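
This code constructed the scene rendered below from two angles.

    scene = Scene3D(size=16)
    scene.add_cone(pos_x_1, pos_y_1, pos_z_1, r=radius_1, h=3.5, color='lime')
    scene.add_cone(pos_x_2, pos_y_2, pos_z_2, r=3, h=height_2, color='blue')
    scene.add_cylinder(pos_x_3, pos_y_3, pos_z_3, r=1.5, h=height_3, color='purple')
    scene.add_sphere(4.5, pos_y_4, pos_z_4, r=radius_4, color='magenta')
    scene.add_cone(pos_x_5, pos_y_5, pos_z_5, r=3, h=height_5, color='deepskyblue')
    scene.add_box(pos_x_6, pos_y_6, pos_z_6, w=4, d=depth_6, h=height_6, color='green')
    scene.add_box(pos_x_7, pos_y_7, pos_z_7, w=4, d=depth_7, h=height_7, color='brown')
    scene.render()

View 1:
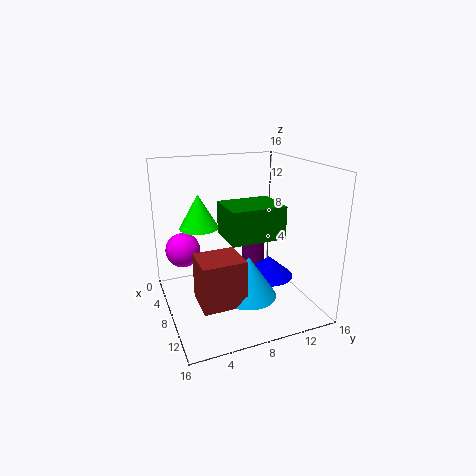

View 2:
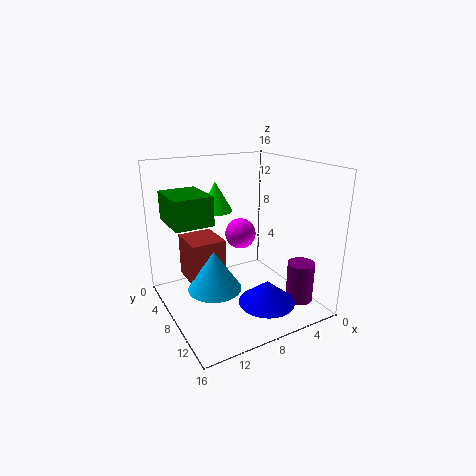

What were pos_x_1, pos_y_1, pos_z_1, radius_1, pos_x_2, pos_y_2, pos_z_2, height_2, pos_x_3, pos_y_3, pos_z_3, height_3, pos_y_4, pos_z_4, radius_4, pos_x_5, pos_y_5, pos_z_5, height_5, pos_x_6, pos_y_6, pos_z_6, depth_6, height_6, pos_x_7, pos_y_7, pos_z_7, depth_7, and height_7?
pos_x_1 = 8.5; pos_y_1 = 3.5; pos_z_1 = 10; radius_1 = 2; pos_x_2 = 7; pos_y_2 = 12.5; pos_z_2 = 2; height_2 = 2.5; pos_x_3 = 2.5; pos_y_3 = 12.5; pos_z_3 = 1; height_3 = 4.5; pos_y_4 = 2.5; pos_z_4 = 6; radius_4 = 2; pos_x_5 = 11; pos_y_5 = 8; pos_z_5 = 2.5; height_5 = 4.5; pos_x_6 = 11.5; pos_y_6 = 4.5; pos_z_6 = 10.5; depth_6 = 5; height_6 = 3; pos_x_7 = 9; pos_y_7 = 2.5; pos_z_7 = 2.5; depth_7 = 4.5; height_7 = 5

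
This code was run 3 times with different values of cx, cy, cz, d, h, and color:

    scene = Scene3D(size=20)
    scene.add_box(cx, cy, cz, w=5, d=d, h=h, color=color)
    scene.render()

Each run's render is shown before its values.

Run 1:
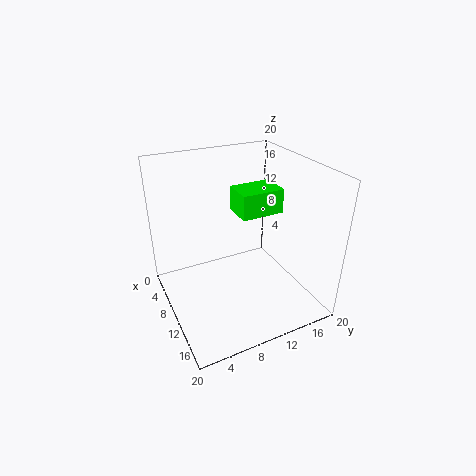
cx = 1, cy = 13, cz = 10, d = 7, h = 4, color = 'lime'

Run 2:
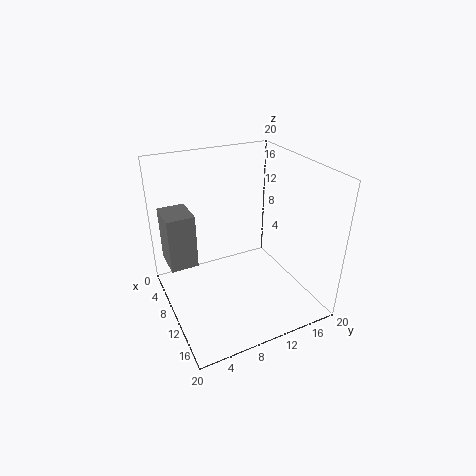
cx = 2, cy = 1, cz = 5, d = 4, h = 8, color = 'gray'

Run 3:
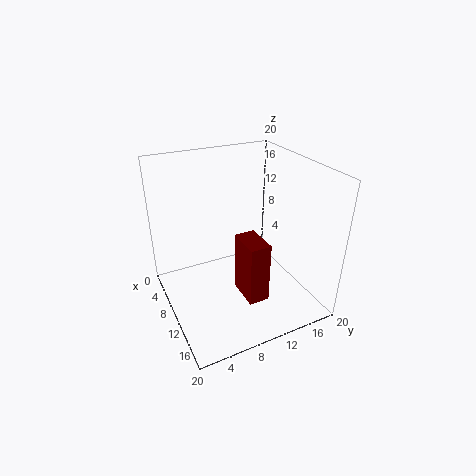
cx = 9, cy = 10, cz = 1, d = 3, h = 9, color = 'maroon'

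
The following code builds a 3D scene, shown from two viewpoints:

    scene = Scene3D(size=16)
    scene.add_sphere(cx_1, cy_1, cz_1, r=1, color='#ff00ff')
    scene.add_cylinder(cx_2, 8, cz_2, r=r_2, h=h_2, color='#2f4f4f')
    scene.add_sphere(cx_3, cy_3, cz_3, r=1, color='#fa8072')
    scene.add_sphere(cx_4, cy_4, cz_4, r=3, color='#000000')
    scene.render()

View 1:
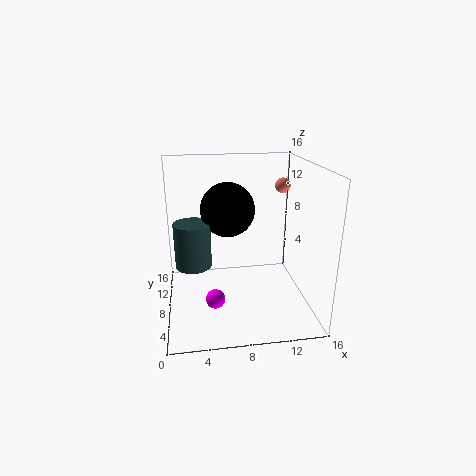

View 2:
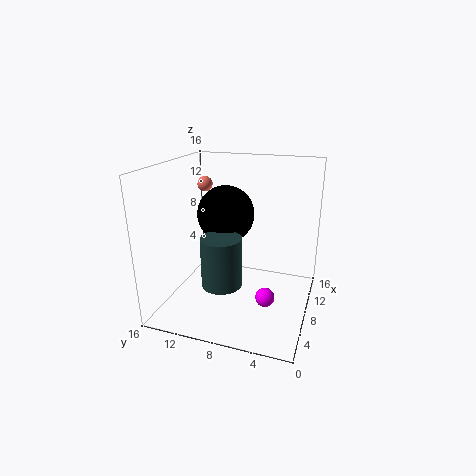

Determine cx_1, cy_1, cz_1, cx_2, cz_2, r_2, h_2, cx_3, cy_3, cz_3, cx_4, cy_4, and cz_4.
cx_1 = 5
cy_1 = 4
cz_1 = 3
cx_2 = 3
cz_2 = 5
r_2 = 2
h_2 = 5
cx_3 = 15
cy_3 = 15
cz_3 = 12
cx_4 = 7
cy_4 = 9
cz_4 = 11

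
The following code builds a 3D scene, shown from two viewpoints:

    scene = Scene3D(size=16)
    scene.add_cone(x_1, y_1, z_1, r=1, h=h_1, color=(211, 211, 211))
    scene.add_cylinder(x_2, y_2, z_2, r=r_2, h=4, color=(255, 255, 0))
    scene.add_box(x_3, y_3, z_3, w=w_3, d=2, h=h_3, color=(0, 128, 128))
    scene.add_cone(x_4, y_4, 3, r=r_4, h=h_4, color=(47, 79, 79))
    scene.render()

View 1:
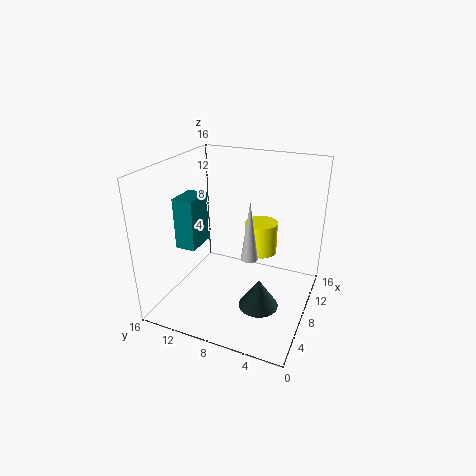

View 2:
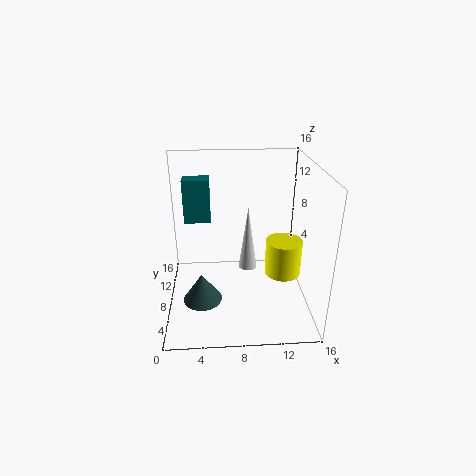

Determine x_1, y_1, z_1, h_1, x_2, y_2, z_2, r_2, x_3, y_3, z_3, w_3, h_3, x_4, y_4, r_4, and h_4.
x_1 = 9; y_1 = 7; z_1 = 5; h_1 = 7; x_2 = 13; y_2 = 7; z_2 = 4; r_2 = 2; x_3 = 2; y_3 = 10; z_3 = 9; w_3 = 3; h_3 = 5; x_4 = 4; y_4 = 4; r_4 = 2; h_4 = 3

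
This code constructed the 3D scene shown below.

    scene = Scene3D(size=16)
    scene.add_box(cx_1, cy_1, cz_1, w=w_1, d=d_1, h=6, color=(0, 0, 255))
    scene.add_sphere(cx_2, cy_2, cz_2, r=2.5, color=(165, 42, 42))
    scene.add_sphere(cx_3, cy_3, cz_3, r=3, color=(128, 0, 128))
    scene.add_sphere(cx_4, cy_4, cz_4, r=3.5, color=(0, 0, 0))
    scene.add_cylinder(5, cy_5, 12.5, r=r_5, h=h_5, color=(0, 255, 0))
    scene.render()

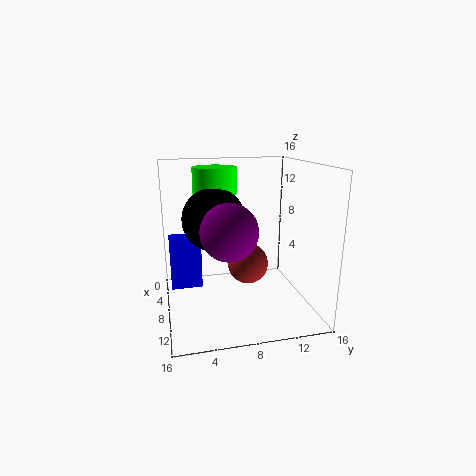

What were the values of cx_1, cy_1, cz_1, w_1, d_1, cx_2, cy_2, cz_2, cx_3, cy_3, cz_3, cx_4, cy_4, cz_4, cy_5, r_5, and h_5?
cx_1 = 5; cy_1 = 0.5; cz_1 = 2; w_1 = 2; d_1 = 3.5; cx_2 = 5; cy_2 = 10; cz_2 = 3.5; cx_3 = 10.5; cy_3 = 6.5; cz_3 = 9.5; cx_4 = 7; cy_4 = 5.5; cz_4 = 10; cy_5 = 6; r_5 = 2.5; h_5 = 3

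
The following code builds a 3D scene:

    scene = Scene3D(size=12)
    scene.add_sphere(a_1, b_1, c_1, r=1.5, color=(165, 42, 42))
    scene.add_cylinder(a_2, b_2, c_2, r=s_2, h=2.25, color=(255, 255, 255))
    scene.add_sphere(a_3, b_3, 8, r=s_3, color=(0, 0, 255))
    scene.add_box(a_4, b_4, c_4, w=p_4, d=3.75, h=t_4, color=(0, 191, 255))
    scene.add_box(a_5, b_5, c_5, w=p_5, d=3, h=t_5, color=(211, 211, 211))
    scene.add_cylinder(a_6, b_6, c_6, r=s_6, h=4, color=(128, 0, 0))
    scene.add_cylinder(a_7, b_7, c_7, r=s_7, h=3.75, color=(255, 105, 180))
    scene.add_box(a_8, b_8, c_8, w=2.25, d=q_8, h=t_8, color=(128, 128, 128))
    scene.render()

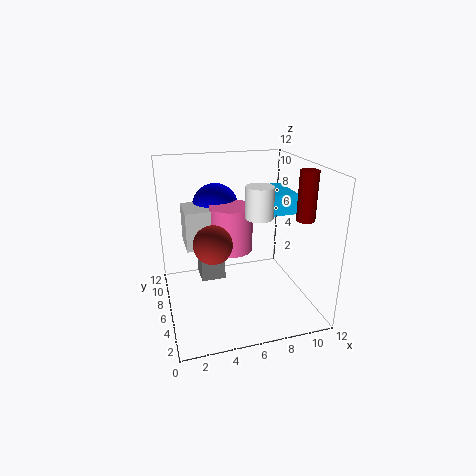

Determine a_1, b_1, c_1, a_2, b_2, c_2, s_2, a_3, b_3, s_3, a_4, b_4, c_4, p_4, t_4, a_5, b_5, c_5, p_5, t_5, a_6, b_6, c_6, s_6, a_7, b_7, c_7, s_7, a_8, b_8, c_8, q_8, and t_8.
a_1 = 3.5
b_1 = 4.25
c_1 = 6.5
a_2 = 6.5
b_2 = 2.5
c_2 = 9
s_2 = 1
a_3 = 4.75
b_3 = 8.75
s_3 = 2
a_4 = 8
b_4 = 5.5
c_4 = 7.75
p_4 = 3
t_4 = 1.75
a_5 = 1.75
b_5 = 6
c_5 = 5.25
p_5 = 2.75
t_5 = 3.25
a_6 = 11
b_6 = 4
c_6 = 7.75
s_6 = 0.75
a_7 = 5.5
b_7 = 6.25
c_7 = 5
s_7 = 1.75
a_8 = 3.25
b_8 = 8.5
c_8 = 0.75
q_8 = 2.25
t_8 = 3.5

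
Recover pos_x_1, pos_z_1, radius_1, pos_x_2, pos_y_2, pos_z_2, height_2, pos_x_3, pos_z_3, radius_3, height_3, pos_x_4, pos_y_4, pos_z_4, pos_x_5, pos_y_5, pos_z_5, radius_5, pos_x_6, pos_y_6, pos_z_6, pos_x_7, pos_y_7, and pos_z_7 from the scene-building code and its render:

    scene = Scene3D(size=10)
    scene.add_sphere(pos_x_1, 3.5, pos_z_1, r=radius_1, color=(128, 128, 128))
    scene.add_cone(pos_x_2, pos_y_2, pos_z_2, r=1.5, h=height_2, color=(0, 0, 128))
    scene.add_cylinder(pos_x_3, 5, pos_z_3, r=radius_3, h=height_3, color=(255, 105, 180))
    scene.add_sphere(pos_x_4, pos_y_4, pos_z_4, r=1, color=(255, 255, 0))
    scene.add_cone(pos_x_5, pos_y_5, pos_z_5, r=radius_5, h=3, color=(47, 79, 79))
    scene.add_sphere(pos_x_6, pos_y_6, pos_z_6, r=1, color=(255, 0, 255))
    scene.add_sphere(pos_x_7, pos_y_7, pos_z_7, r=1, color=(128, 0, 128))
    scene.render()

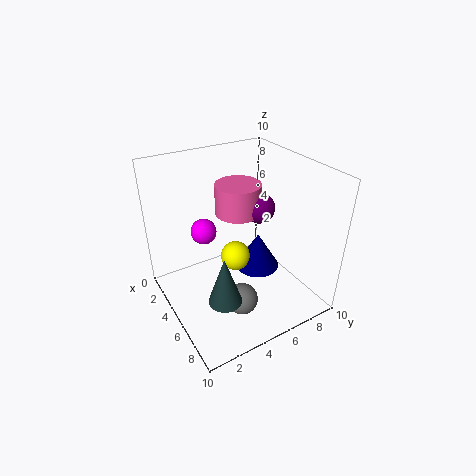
pos_x_1 = 8; pos_z_1 = 2.5; radius_1 = 1; pos_x_2 = 6; pos_y_2 = 6; pos_z_2 = 3; height_2 = 2.5; pos_x_3 = 5; pos_z_3 = 7; radius_3 = 1.5; height_3 = 2; pos_x_4 = 5.5; pos_y_4 = 4.5; pos_z_4 = 4; pos_x_5 = 8.5; pos_y_5 = 2; pos_z_5 = 3.5; radius_5 = 1; pos_x_6 = 1.5; pos_y_6 = 4; pos_z_6 = 4; pos_x_7 = 6; pos_y_7 = 6; pos_z_7 = 7.5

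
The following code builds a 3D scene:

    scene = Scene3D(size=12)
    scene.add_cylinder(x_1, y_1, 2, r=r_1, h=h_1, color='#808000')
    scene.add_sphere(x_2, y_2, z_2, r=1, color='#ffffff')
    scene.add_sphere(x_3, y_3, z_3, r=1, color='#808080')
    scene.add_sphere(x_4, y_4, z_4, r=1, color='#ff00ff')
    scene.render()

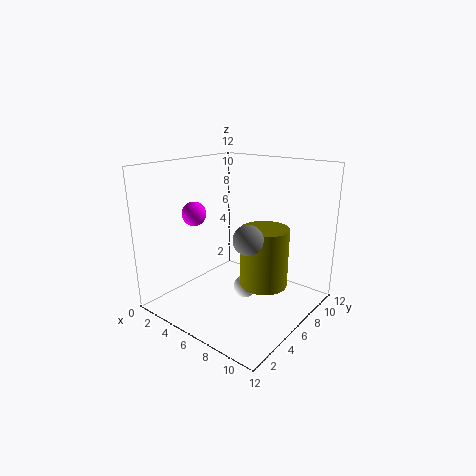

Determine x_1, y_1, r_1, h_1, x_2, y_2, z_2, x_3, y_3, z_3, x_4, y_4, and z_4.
x_1 = 8, y_1 = 7, r_1 = 2, h_1 = 5, x_2 = 6, y_2 = 7, z_2 = 1, x_3 = 10, y_3 = 2, z_3 = 8, x_4 = 3, y_4 = 4, z_4 = 8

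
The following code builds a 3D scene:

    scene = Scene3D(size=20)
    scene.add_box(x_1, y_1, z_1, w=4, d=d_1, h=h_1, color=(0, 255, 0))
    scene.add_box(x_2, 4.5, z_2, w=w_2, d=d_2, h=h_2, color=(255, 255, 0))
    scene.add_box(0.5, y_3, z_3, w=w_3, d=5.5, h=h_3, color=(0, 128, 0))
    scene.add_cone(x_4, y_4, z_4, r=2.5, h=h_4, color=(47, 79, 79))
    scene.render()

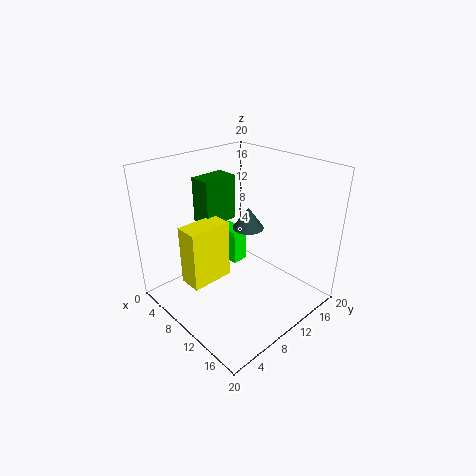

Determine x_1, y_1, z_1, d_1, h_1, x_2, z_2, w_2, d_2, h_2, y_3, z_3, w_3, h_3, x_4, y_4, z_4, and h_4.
x_1 = 2, y_1 = 13, z_1 = 2.5, d_1 = 2.5, h_1 = 5.5, x_2 = 3.5, z_2 = 2, w_2 = 3.5, d_2 = 6.5, h_2 = 9, y_3 = 9.5, z_3 = 9.5, w_3 = 3.5, h_3 = 7, x_4 = 6, y_4 = 16, z_4 = 8, h_4 = 3.5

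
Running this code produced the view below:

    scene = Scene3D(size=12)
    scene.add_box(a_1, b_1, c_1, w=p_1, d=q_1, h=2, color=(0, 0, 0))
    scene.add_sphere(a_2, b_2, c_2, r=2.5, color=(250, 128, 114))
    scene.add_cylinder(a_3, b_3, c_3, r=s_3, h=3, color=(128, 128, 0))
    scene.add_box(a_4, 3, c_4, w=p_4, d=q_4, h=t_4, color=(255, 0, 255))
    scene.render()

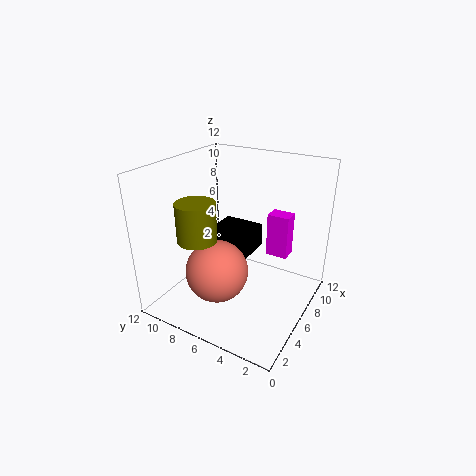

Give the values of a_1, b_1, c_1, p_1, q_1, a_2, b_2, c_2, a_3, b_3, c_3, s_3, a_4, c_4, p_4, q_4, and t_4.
a_1 = 5.5
b_1 = 5
c_1 = 4.5
p_1 = 3
q_1 = 3.5
a_2 = 3.5
b_2 = 6.5
c_2 = 4
a_3 = 2.5
b_3 = 7.5
c_3 = 7
s_3 = 1.5
a_4 = 9.5
c_4 = 3
p_4 = 1.5
q_4 = 2
t_4 = 4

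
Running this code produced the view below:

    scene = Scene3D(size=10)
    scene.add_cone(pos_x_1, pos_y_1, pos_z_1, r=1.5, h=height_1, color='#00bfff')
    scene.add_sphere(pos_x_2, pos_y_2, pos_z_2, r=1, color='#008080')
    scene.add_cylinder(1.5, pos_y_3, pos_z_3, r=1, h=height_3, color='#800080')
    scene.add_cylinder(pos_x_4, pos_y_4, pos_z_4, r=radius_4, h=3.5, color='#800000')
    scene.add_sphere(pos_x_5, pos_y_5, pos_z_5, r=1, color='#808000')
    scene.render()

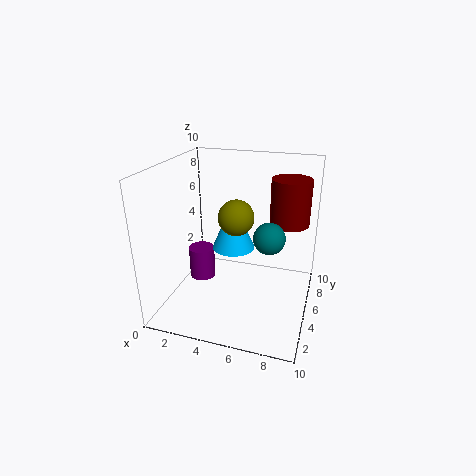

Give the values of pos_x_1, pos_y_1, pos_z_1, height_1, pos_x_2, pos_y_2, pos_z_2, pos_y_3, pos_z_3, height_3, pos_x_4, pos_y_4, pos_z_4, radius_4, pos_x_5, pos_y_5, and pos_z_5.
pos_x_1 = 4.5; pos_y_1 = 5.5; pos_z_1 = 4; height_1 = 3.5; pos_x_2 = 7.5; pos_y_2 = 3.5; pos_z_2 = 6; pos_y_3 = 6.5; pos_z_3 = 0.5; height_3 = 2.5; pos_x_4 = 8; pos_y_4 = 8.5; pos_z_4 = 5; radius_4 = 1.5; pos_x_5 = 6; pos_y_5 = 1.5; pos_z_5 = 8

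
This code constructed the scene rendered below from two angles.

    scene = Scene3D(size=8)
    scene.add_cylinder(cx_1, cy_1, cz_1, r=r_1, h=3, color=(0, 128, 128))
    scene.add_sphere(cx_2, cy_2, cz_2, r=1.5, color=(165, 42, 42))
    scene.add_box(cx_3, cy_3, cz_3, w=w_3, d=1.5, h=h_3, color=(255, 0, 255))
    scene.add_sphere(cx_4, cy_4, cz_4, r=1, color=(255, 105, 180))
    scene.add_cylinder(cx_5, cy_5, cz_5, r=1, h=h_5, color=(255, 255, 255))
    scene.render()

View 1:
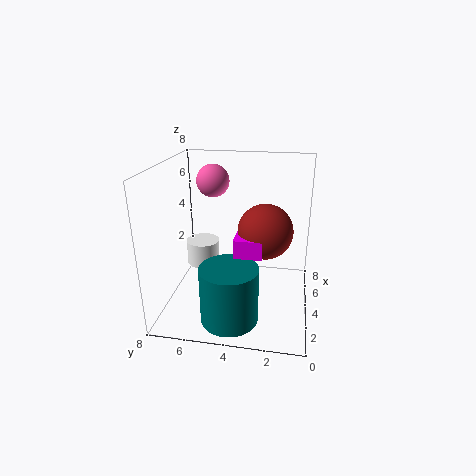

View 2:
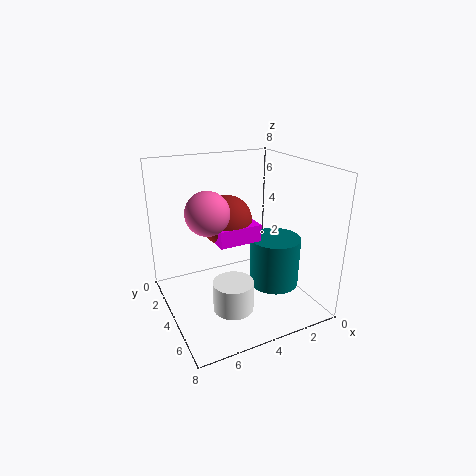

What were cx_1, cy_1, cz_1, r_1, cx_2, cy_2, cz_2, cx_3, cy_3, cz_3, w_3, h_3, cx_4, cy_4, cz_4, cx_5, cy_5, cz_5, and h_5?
cx_1 = 1.5
cy_1 = 4
cz_1 = 0.5
r_1 = 1.5
cx_2 = 4
cy_2 = 2.5
cz_2 = 4.5
cx_3 = 2.5
cy_3 = 2.5
cz_3 = 3.5
w_3 = 2.5
h_3 = 1
cx_4 = 6.5
cy_4 = 6
cz_4 = 6.5
cx_5 = 5.5
cy_5 = 6.5
cz_5 = 1.5
h_5 = 1.5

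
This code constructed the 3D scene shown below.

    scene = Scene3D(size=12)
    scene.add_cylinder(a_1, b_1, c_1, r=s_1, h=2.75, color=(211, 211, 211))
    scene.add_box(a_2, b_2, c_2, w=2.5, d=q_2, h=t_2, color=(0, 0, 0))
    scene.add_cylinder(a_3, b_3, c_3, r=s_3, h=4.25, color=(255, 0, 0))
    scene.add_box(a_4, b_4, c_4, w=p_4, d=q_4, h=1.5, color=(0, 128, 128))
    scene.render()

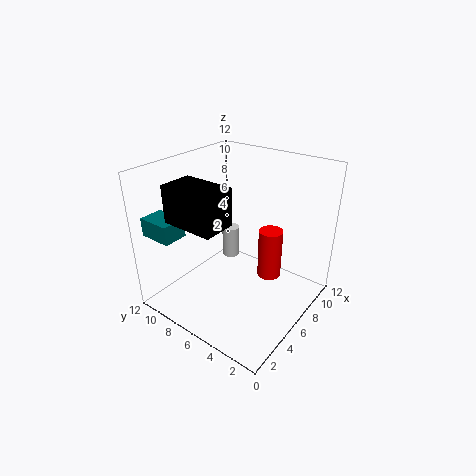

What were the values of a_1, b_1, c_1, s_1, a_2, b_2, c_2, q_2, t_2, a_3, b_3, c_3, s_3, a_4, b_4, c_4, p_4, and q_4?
a_1 = 7.25
b_1 = 7.75
c_1 = 3.25
s_1 = 0.75
a_2 = 0.5
b_2 = 4.25
c_2 = 9
q_2 = 4
t_2 = 2.75
a_3 = 7.5
b_3 = 3.75
c_3 = 2.5
s_3 = 1
a_4 = 0.75
b_4 = 8.75
c_4 = 6.75
p_4 = 2
q_4 = 2.75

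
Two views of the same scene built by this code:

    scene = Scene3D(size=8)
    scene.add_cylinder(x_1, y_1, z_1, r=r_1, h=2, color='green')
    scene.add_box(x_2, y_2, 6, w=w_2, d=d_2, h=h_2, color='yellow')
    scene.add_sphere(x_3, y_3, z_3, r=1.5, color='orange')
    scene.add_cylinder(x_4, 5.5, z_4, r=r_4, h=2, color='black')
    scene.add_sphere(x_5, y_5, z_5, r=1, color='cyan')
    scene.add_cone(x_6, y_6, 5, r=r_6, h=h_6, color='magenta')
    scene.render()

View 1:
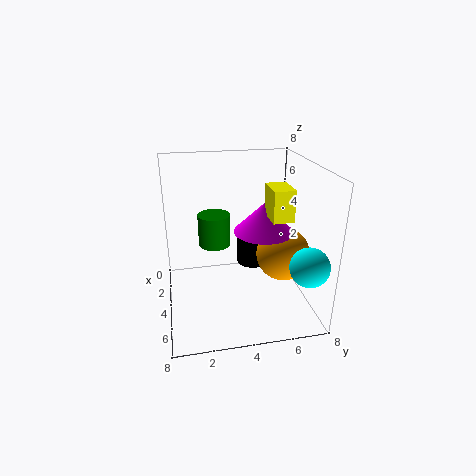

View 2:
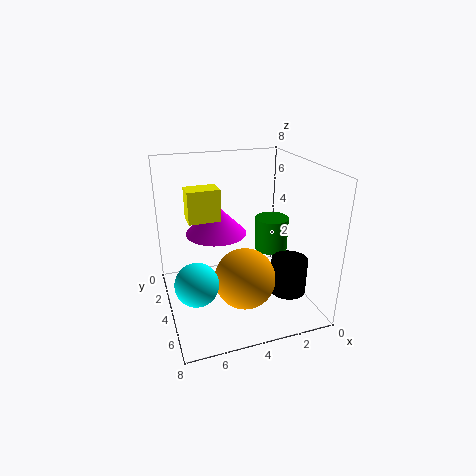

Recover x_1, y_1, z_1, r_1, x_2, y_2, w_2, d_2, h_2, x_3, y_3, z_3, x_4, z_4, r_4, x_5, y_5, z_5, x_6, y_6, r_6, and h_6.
x_1 = 1.5, y_1 = 3, z_1 = 2.5, r_1 = 1, x_2 = 5.5, y_2 = 5, w_2 = 1.5, d_2 = 1, h_2 = 1.5, x_3 = 4.5, y_3 = 6.5, z_3 = 3, x_4 = 1.5, z_4 = 1, r_4 = 1, x_5 = 7, y_5 = 7, z_5 = 3.5, x_6 = 5.5, y_6 = 5, r_6 = 1.5, h_6 = 1.5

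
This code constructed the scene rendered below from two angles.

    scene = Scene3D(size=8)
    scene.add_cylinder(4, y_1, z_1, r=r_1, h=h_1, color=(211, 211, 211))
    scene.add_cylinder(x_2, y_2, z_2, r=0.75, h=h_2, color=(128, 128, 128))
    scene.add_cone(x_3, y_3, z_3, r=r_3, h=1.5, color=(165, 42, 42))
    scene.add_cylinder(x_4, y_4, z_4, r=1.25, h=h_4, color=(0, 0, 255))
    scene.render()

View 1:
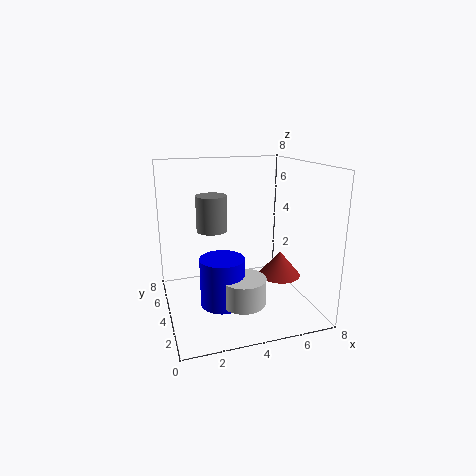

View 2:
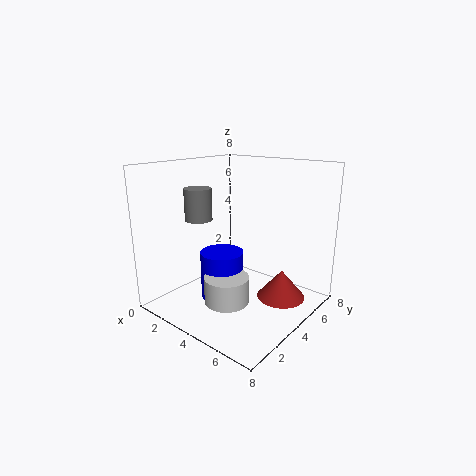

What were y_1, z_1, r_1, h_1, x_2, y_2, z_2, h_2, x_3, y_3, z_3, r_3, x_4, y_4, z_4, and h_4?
y_1 = 3, z_1 = 0.5, r_1 = 1.25, h_1 = 1.5, x_2 = 2.25, y_2 = 2.75, z_2 = 5, h_2 = 1.75, x_3 = 6.75, y_3 = 4.25, z_3 = 1.25, r_3 = 1.25, x_4 = 3, y_4 = 3.75, z_4 = 0.25, h_4 = 2.75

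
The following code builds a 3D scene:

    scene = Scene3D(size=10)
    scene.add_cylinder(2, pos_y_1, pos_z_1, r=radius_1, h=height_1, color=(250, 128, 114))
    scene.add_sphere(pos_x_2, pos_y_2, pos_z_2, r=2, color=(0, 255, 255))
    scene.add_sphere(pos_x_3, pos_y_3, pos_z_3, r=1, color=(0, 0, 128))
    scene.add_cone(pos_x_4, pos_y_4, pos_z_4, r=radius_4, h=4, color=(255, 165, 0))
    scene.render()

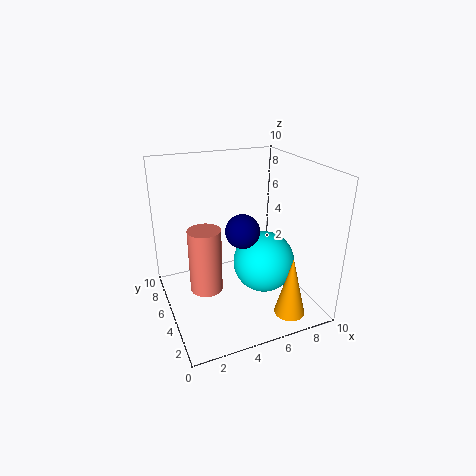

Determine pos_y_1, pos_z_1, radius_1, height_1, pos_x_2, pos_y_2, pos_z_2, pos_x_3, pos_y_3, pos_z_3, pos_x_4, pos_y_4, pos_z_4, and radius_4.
pos_y_1 = 3
pos_z_1 = 3
radius_1 = 1
height_1 = 4
pos_x_2 = 6
pos_y_2 = 3
pos_z_2 = 4
pos_x_3 = 4
pos_y_3 = 2
pos_z_3 = 7
pos_x_4 = 7
pos_y_4 = 1
pos_z_4 = 1
radius_4 = 1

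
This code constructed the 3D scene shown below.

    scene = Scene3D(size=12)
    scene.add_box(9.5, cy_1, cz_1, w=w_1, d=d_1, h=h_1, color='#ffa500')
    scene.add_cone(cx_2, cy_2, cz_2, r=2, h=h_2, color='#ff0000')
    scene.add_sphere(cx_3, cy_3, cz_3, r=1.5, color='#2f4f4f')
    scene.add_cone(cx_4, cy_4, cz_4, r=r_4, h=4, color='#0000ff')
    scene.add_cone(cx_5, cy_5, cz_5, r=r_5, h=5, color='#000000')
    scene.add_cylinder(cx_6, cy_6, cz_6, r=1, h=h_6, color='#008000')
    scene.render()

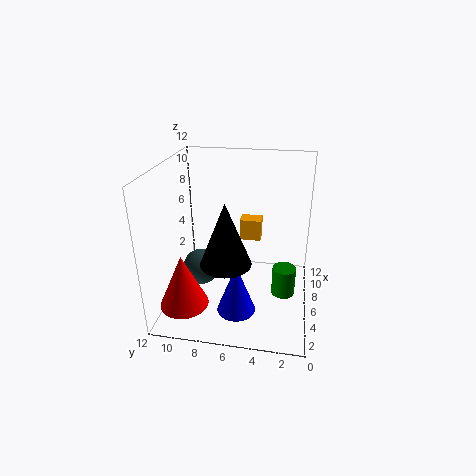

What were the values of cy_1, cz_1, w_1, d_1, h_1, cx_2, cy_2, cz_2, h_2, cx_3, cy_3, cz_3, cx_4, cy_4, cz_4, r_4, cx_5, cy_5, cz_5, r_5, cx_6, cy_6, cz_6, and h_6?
cy_1 = 4.5; cz_1 = 4; w_1 = 1.5; d_1 = 2; h_1 = 2; cx_2 = 3; cy_2 = 10; cz_2 = 1; h_2 = 4.5; cx_3 = 5; cy_3 = 9; cz_3 = 3.5; cx_4 = 2.5; cy_4 = 5.5; cz_4 = 1.5; r_4 = 1.5; cx_5 = 3.5; cy_5 = 6.5; cz_5 = 5; r_5 = 2; cx_6 = 6; cy_6 = 2; cz_6 = 1; h_6 = 2.5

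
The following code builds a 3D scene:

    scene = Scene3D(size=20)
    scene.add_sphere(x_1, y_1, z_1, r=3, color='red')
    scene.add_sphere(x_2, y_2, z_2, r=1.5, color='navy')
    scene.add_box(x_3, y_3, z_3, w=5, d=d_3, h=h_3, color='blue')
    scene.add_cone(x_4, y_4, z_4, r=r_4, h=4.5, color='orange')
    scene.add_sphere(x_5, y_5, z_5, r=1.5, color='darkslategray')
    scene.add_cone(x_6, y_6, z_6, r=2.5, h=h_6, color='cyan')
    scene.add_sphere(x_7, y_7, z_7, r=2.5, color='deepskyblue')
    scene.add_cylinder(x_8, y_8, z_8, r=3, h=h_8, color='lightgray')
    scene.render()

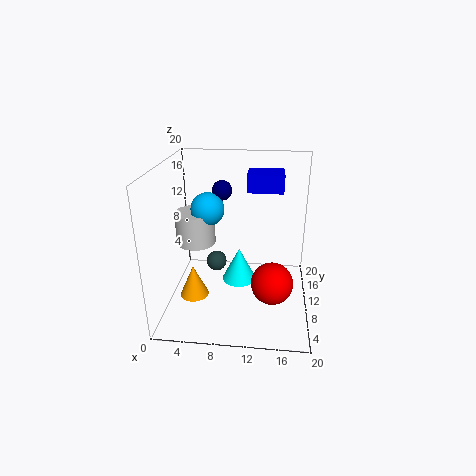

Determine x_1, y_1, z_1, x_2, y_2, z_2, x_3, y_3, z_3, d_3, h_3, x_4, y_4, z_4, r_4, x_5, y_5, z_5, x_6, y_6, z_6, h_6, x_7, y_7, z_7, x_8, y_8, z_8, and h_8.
x_1 = 15
y_1 = 9
z_1 = 3.5
x_2 = 7
y_2 = 15.5
z_2 = 15
x_3 = 11
y_3 = 11.5
z_3 = 16
d_3 = 4
h_3 = 2.5
x_4 = 4
y_4 = 7.5
z_4 = 2
r_4 = 2
x_5 = 6.5
y_5 = 12
z_5 = 5
x_6 = 10
y_6 = 11.5
z_6 = 2.5
h_6 = 5
x_7 = 5
y_7 = 14
z_7 = 12.5
x_8 = 3
y_8 = 14
z_8 = 7
h_8 = 5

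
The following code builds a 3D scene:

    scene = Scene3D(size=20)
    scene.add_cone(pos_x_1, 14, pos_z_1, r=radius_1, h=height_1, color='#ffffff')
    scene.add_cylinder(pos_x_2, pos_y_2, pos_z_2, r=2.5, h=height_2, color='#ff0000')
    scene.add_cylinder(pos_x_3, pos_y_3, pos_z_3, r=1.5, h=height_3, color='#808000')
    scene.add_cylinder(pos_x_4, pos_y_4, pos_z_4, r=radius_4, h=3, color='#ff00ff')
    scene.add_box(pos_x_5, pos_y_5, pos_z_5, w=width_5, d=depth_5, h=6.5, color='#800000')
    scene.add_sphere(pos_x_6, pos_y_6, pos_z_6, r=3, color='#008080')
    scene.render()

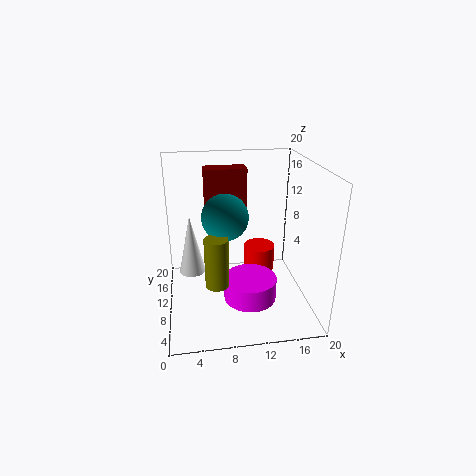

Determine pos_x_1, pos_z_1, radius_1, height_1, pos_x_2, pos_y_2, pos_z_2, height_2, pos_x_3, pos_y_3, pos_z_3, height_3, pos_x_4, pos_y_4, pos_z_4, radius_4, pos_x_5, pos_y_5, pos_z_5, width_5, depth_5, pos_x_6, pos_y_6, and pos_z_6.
pos_x_1 = 3.5; pos_z_1 = 3; radius_1 = 2; height_1 = 9; pos_x_2 = 14.5; pos_y_2 = 16; pos_z_2 = 1.5; height_2 = 4; pos_x_3 = 6.5; pos_y_3 = 5; pos_z_3 = 6; height_3 = 6.5; pos_x_4 = 11; pos_y_4 = 6; pos_z_4 = 3; radius_4 = 3.5; pos_x_5 = 6; pos_y_5 = 16.5; pos_z_5 = 11.5; width_5 = 6.5; depth_5 = 3; pos_x_6 = 8; pos_y_6 = 8; pos_z_6 = 14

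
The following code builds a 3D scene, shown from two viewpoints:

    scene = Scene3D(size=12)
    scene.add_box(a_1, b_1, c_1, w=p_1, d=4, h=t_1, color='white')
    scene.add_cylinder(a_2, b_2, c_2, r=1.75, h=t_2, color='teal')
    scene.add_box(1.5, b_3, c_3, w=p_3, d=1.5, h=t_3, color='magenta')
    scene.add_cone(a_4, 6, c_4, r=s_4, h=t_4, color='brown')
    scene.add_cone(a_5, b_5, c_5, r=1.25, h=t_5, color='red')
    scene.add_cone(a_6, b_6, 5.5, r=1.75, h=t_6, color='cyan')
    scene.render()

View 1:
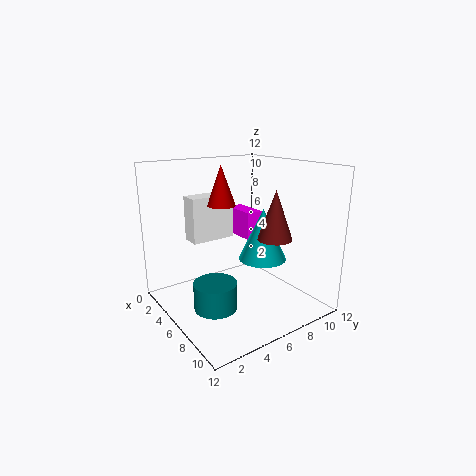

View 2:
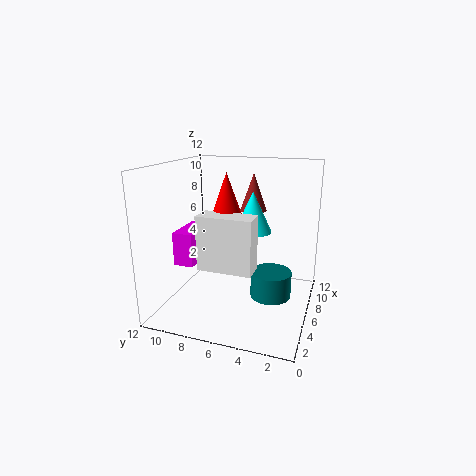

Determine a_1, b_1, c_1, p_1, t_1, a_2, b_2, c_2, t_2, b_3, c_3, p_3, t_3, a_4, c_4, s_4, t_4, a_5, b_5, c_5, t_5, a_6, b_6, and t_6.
a_1 = 1.25, b_1 = 3.5, c_1 = 5, p_1 = 1.75, t_1 = 4, a_2 = 6.75, b_2 = 3.25, c_2 = 0.75, t_2 = 2.25, b_3 = 8, c_3 = 5, p_3 = 3.25, t_3 = 2.5, a_4 = 10.5, c_4 = 7.25, s_4 = 1.25, t_4 = 3.5, a_5 = 3.5, b_5 = 6, c_5 = 8.25, t_5 = 3.5, a_6 = 9.5, b_6 = 5.75, t_6 = 3.75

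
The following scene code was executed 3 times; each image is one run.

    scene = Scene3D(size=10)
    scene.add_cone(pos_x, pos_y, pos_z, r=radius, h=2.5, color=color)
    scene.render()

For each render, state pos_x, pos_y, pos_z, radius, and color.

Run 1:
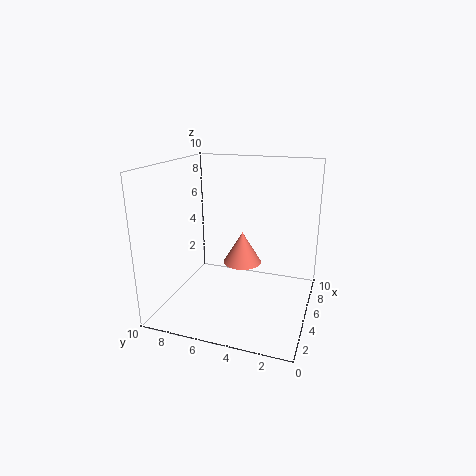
pos_x = 7.5
pos_y = 5.5
pos_z = 2
radius = 1.5
color = 'salmon'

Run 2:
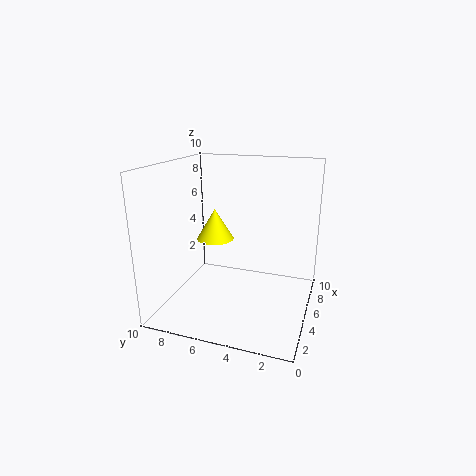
pos_x = 8
pos_y = 8
pos_z = 3.5
radius = 1.5
color = 'yellow'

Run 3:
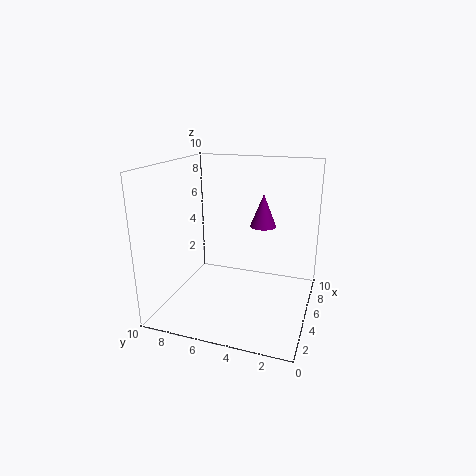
pos_x = 8
pos_y = 4
pos_z = 5
radius = 1
color = 'purple'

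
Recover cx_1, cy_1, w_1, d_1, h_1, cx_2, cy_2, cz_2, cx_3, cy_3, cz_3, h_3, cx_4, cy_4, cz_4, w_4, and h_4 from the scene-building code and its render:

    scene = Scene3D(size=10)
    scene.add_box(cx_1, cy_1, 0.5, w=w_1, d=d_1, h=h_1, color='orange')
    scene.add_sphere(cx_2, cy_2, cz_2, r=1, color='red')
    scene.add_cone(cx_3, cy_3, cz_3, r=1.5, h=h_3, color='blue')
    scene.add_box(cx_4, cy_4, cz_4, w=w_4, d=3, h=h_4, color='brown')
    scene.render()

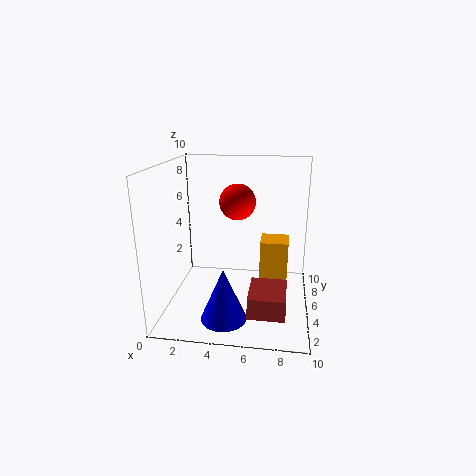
cx_1 = 6.5; cy_1 = 5.5; w_1 = 2; d_1 = 2; h_1 = 4; cx_2 = 5.5; cy_2 = 1.5; cz_2 = 8.5; cx_3 = 4.5; cy_3 = 2; cz_3 = 0.5; h_3 = 3.5; cx_4 = 6; cy_4 = 2; cz_4 = 0.5; w_4 = 2.5; h_4 = 1.5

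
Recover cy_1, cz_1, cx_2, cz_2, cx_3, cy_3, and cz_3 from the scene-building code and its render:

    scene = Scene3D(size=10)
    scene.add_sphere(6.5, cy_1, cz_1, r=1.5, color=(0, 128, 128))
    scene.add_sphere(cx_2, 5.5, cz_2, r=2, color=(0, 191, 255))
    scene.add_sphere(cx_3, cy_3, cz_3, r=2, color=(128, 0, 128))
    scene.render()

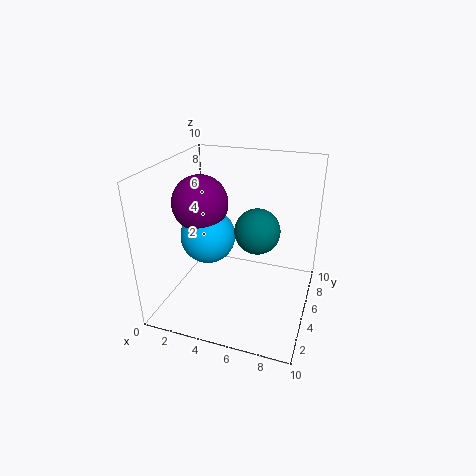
cy_1 = 4.5
cz_1 = 6
cx_2 = 2.5
cz_2 = 4.5
cx_3 = 2
cy_3 = 5.5
cz_3 = 7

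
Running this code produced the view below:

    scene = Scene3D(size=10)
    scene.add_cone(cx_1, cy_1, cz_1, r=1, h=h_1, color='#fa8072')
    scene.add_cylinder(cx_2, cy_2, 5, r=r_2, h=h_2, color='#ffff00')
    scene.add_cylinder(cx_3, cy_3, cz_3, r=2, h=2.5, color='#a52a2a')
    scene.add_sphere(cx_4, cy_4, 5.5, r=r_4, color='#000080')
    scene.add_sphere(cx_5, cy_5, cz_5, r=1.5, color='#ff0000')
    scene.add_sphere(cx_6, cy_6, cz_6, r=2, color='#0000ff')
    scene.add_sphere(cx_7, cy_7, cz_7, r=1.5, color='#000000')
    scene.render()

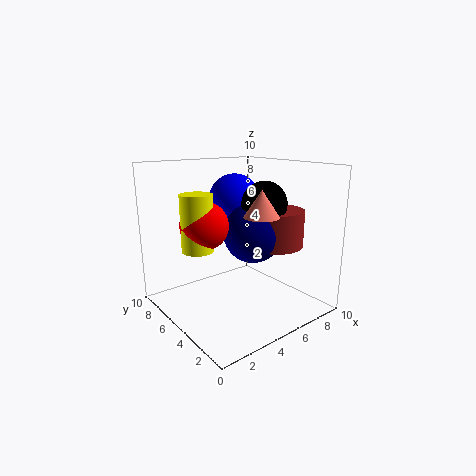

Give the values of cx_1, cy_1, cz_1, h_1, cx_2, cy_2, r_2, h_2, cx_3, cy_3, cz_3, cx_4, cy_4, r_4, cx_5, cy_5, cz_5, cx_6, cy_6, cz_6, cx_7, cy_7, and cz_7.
cx_1 = 3.5; cy_1 = 1; cz_1 = 7.5; h_1 = 1.5; cx_2 = 1.5; cy_2 = 4.5; r_2 = 1; h_2 = 3.5; cx_3 = 7; cy_3 = 3.5; cz_3 = 4.5; cx_4 = 5.5; cy_4 = 4; r_4 = 2; cx_5 = 2; cy_5 = 4.5; cz_5 = 6.5; cx_6 = 7; cy_6 = 8; cz_6 = 7; cx_7 = 6; cy_7 = 3.5; cz_7 = 7.5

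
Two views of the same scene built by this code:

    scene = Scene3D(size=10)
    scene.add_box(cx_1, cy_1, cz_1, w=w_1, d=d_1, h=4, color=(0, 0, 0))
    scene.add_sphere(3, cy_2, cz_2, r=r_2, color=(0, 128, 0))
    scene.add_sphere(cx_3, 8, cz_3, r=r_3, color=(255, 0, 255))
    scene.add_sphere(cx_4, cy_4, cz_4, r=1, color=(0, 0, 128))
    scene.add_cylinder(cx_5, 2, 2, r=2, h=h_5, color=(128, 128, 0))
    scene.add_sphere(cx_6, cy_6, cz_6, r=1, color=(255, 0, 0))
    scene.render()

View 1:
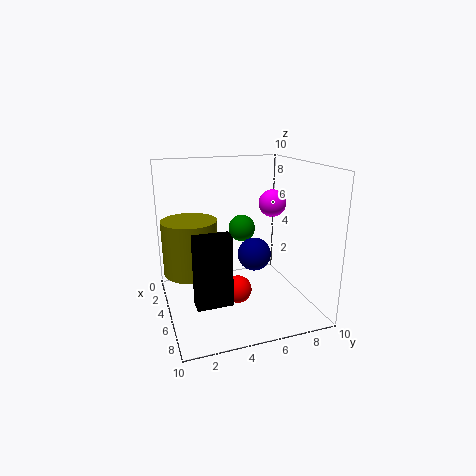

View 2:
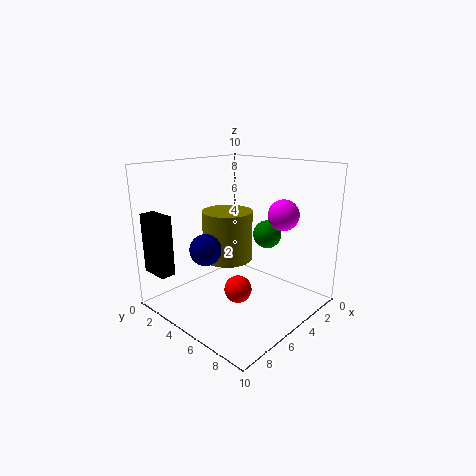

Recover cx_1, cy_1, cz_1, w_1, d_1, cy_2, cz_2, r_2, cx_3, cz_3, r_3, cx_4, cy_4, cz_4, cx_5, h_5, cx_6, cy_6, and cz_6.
cx_1 = 9, cy_1 = 1, cz_1 = 3, w_1 = 1, d_1 = 2, cy_2 = 6, cz_2 = 5, r_2 = 1, cx_3 = 4, cz_3 = 7, r_3 = 1, cx_4 = 8, cy_4 = 5, cz_4 = 5, cx_5 = 3, h_5 = 4, cx_6 = 5, cy_6 = 5, cz_6 = 1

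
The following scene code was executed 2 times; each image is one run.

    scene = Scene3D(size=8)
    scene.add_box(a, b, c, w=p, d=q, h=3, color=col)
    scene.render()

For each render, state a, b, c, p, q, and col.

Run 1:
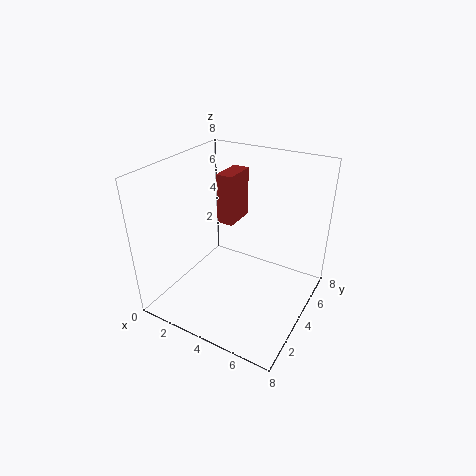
a = 2, b = 5, c = 4, p = 1, q = 2, col = 'brown'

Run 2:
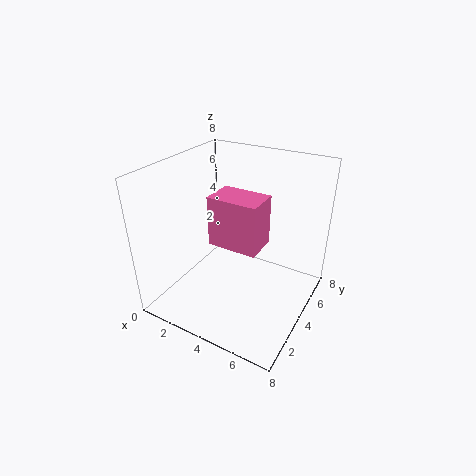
a = 2, b = 4, c = 3, p = 3, q = 2, col = 'hotpink'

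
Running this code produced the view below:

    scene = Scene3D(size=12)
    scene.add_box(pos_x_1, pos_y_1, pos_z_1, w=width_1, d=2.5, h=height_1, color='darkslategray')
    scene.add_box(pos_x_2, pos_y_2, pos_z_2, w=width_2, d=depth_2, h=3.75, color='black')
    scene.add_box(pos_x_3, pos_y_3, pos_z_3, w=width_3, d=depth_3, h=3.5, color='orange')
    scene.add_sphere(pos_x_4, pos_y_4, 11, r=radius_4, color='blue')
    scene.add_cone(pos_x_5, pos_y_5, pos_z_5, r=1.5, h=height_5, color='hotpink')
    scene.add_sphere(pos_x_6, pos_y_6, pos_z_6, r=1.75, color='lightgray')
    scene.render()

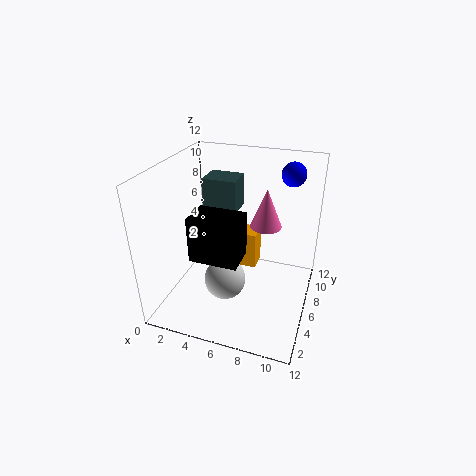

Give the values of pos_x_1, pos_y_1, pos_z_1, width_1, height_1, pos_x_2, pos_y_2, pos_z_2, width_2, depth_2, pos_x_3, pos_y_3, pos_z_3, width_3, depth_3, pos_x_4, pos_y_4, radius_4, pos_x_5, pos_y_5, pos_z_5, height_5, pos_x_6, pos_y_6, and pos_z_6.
pos_x_1 = 2, pos_y_1 = 8, pos_z_1 = 7, width_1 = 3, height_1 = 3, pos_x_2 = 2.75, pos_y_2 = 3.25, pos_z_2 = 4.75, width_2 = 4, depth_2 = 2.75, pos_x_3 = 3.75, pos_y_3 = 8.75, pos_z_3 = 1.25, width_3 = 3, depth_3 = 2, pos_x_4 = 9.75, pos_y_4 = 8.75, radius_4 = 1, pos_x_5 = 7.25, pos_y_5 = 10.5, pos_z_5 = 5, height_5 = 3.75, pos_x_6 = 5.25, pos_y_6 = 4.75, pos_z_6 = 2.5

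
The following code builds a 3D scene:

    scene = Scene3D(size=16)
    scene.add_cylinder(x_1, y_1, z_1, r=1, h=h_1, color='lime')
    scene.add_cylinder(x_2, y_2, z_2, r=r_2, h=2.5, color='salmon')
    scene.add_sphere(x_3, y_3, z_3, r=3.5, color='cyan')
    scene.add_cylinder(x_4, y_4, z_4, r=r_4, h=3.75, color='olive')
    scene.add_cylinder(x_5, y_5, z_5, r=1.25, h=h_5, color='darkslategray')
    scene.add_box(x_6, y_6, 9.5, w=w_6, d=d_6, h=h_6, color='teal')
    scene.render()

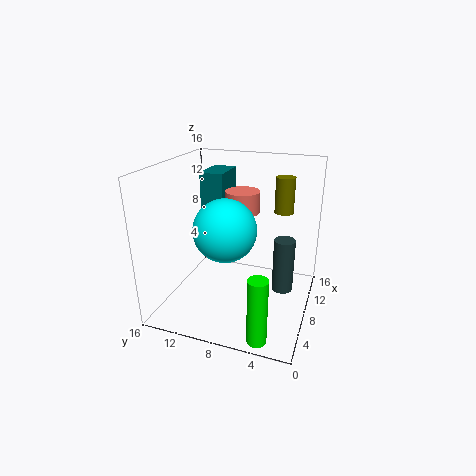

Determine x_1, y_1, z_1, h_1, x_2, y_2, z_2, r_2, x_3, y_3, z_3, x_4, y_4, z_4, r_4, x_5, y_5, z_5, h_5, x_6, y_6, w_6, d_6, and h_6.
x_1 = 1.5, y_1 = 3.75, z_1 = 0.25, h_1 = 7, x_2 = 11, y_2 = 8.5, z_2 = 10, r_2 = 2, x_3 = 7.25, y_3 = 9.25, z_3 = 9, x_4 = 9, y_4 = 3.25, z_4 = 11.25, r_4 = 1, x_5 = 10.75, y_5 = 3.25, z_5 = 0.75, h_5 = 6.5, x_6 = 9.75, y_6 = 10.5, w_6 = 4.5, d_6 = 2.75, h_6 = 5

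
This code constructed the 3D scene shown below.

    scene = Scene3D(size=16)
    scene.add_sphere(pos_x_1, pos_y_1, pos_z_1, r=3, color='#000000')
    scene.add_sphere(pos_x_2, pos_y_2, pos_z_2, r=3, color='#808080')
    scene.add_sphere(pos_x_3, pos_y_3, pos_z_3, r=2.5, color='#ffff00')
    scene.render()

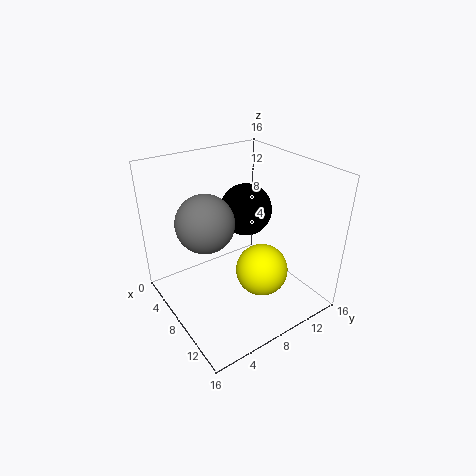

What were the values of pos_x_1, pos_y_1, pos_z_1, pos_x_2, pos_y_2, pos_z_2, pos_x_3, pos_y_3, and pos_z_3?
pos_x_1 = 6
pos_y_1 = 10.5
pos_z_1 = 10
pos_x_2 = 8
pos_y_2 = 4
pos_z_2 = 11
pos_x_3 = 13.5
pos_y_3 = 7
pos_z_3 = 7.5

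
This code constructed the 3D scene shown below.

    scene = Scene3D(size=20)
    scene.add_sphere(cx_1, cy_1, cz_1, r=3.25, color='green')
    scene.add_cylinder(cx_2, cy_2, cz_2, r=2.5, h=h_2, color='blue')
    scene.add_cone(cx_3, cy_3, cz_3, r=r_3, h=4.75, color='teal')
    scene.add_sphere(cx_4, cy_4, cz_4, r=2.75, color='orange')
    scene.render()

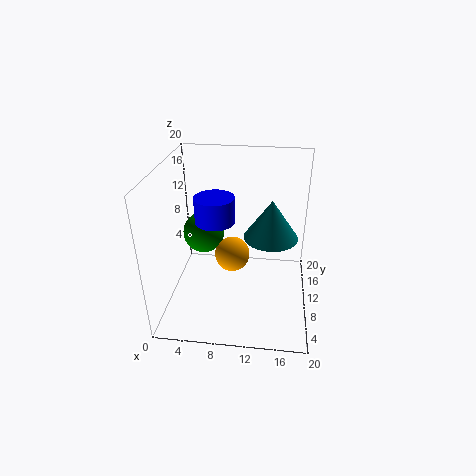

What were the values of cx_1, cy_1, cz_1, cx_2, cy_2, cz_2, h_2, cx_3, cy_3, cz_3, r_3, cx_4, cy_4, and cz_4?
cx_1 = 3.75; cy_1 = 15.75; cz_1 = 7.25; cx_2 = 7.5; cy_2 = 7; cz_2 = 14; h_2 = 3.25; cx_3 = 14.5; cy_3 = 5.75; cz_3 = 13; r_3 = 3.25; cx_4 = 8.5; cy_4 = 14.5; cz_4 = 4.25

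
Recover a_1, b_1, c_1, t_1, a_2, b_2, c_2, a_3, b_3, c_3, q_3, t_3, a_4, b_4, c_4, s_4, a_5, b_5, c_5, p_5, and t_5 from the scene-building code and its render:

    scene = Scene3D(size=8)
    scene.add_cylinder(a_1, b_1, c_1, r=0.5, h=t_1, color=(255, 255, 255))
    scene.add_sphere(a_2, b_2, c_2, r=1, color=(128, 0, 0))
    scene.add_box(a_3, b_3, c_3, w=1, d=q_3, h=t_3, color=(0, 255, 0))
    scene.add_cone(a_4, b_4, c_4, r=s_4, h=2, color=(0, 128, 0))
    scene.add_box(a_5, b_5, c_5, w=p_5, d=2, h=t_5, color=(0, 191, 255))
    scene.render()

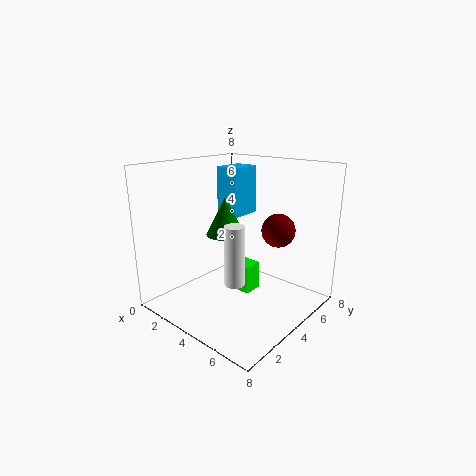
a_1 = 5.5; b_1 = 2; c_1 = 2.5; t_1 = 3; a_2 = 5; b_2 = 6.5; c_2 = 4; a_3 = 4.5; b_3 = 3; c_3 = 1.5; q_3 = 1; t_3 = 1.5; a_4 = 4; b_4 = 3; c_4 = 4.5; s_4 = 1; a_5 = 1; b_5 = 5.5; c_5 = 4.5; p_5 = 1.5; t_5 = 3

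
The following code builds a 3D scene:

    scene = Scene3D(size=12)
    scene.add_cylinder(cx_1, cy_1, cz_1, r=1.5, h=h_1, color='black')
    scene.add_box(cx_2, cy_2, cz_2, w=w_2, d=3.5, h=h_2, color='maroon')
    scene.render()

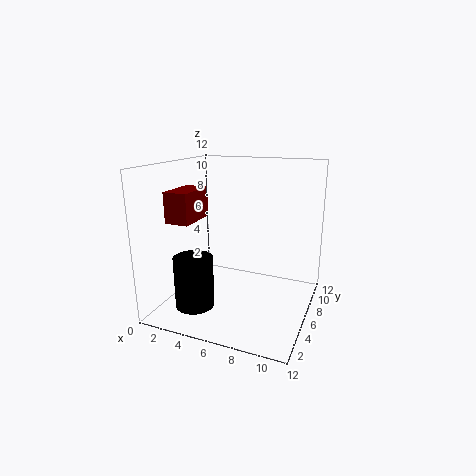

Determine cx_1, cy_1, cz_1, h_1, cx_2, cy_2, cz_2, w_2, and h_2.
cx_1 = 4; cy_1 = 2; cz_1 = 1.5; h_1 = 4; cx_2 = 1; cy_2 = 3; cz_2 = 7.5; w_2 = 2; h_2 = 2.5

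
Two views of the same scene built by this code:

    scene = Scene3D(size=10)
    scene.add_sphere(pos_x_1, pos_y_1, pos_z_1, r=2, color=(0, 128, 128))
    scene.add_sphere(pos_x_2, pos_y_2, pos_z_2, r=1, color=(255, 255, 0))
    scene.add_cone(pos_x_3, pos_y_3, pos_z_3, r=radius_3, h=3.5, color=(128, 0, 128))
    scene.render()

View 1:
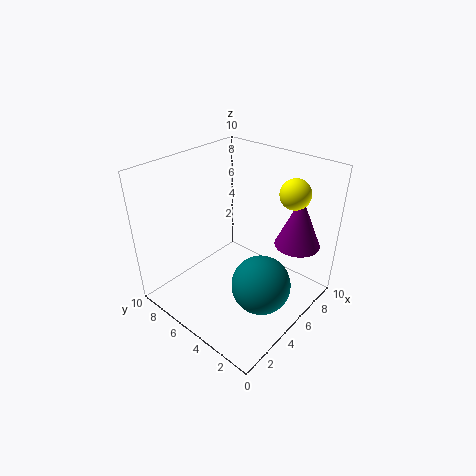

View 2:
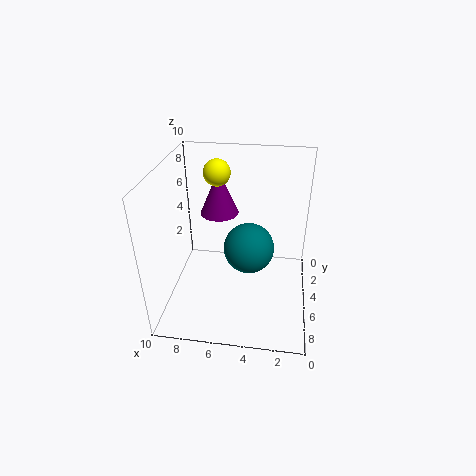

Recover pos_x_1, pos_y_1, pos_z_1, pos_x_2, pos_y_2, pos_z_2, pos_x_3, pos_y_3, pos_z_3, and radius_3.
pos_x_1 = 4.5, pos_y_1 = 2.5, pos_z_1 = 2.5, pos_x_2 = 7, pos_y_2 = 2, pos_z_2 = 8.5, pos_x_3 = 7, pos_y_3 = 1.5, pos_z_3 = 5, radius_3 = 1.5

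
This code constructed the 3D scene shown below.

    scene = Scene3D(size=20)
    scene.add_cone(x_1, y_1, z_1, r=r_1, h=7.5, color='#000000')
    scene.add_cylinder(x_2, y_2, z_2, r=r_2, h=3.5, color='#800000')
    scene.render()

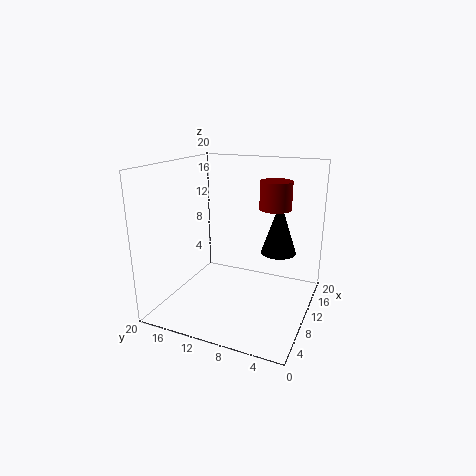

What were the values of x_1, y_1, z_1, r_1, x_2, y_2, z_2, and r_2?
x_1 = 13; y_1 = 5; z_1 = 7.5; r_1 = 2.5; x_2 = 9; y_2 = 4.5; z_2 = 15; r_2 = 2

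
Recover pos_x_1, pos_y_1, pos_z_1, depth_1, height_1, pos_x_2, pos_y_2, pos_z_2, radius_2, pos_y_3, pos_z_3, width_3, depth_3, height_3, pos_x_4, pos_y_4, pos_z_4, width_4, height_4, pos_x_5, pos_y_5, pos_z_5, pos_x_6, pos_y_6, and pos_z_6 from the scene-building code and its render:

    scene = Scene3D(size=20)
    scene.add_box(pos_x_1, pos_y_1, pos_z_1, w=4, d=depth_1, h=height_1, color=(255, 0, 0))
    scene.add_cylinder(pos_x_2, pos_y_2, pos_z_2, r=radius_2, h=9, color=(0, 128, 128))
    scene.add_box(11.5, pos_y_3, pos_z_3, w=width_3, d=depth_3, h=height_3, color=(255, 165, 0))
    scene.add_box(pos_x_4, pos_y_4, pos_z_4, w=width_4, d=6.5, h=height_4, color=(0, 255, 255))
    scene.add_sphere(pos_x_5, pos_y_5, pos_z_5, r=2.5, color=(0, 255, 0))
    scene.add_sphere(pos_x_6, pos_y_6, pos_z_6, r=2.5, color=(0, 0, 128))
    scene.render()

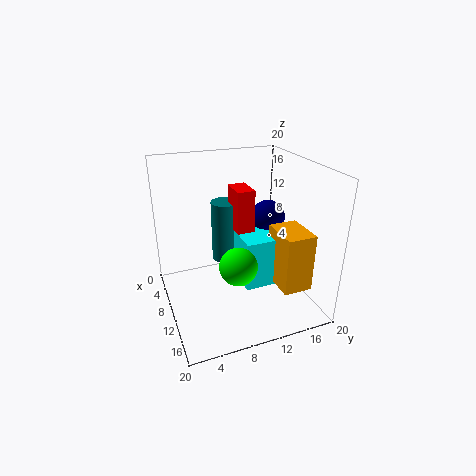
pos_x_1 = 6; pos_y_1 = 10; pos_z_1 = 10.5; depth_1 = 2.5; height_1 = 6; pos_x_2 = 6; pos_y_2 = 9.5; pos_z_2 = 5; radius_2 = 2; pos_y_3 = 14; pos_z_3 = 4; width_3 = 5.5; depth_3 = 4; height_3 = 8; pos_x_4 = 8.5; pos_y_4 = 10; pos_z_4 = 3.5; width_4 = 5; height_4 = 7; pos_x_5 = 14; pos_y_5 = 8.5; pos_z_5 = 8; pos_x_6 = 8; pos_y_6 = 15.5; pos_z_6 = 11.5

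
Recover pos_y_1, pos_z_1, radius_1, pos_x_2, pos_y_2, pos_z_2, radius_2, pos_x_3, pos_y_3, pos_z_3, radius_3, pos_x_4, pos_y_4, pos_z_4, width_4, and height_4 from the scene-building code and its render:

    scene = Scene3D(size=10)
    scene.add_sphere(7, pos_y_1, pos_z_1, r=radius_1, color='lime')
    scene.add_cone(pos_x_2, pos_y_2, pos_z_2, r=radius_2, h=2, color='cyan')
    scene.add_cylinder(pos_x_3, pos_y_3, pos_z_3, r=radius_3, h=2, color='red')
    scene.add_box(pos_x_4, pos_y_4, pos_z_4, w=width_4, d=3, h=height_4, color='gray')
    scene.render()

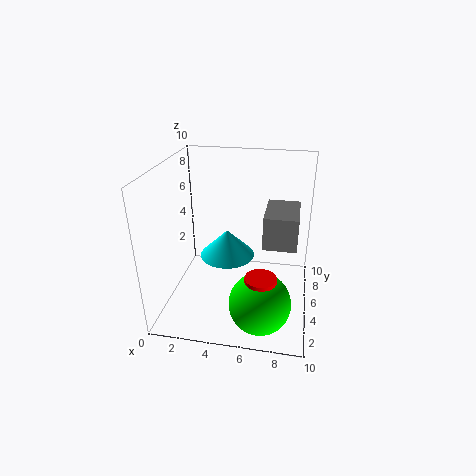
pos_y_1 = 2
pos_z_1 = 2
radius_1 = 2
pos_x_2 = 4
pos_y_2 = 6
pos_z_2 = 3
radius_2 = 2
pos_x_3 = 7
pos_y_3 = 2
pos_z_3 = 2
radius_3 = 1
pos_x_4 = 7
pos_y_4 = 2
pos_z_4 = 6
width_4 = 2
height_4 = 2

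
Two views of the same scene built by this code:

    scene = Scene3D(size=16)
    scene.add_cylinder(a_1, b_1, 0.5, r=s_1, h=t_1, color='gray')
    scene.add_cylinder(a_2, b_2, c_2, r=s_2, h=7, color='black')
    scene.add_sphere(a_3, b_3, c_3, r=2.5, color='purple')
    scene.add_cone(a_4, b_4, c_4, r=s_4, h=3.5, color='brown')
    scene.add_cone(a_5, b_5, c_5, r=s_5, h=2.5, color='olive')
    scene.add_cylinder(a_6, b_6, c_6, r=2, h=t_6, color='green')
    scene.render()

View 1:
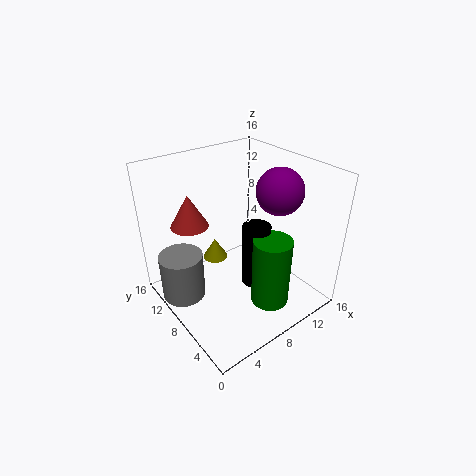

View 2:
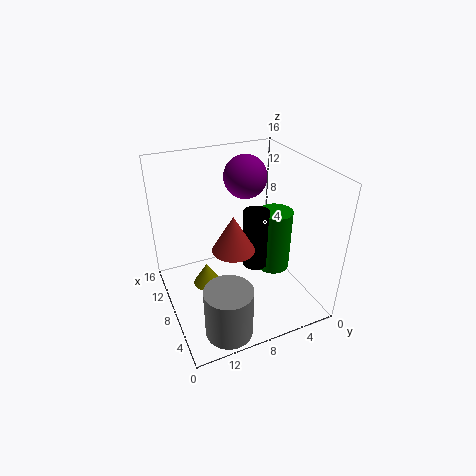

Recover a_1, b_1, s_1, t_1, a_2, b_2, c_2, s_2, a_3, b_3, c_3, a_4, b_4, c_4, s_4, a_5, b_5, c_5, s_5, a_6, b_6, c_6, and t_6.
a_1 = 2.5, b_1 = 11.5, s_1 = 2.5, t_1 = 5.5, a_2 = 8.5, b_2 = 5.5, c_2 = 3.5, s_2 = 1.5, a_3 = 11.5, b_3 = 5.5, c_3 = 13.5, a_4 = 3.5, b_4 = 10.5, c_4 = 10, s_4 = 2, a_5 = 7.5, b_5 = 12, c_5 = 3.5, s_5 = 1.5, a_6 = 8.5, b_6 = 3, c_6 = 2.5, t_6 = 7.5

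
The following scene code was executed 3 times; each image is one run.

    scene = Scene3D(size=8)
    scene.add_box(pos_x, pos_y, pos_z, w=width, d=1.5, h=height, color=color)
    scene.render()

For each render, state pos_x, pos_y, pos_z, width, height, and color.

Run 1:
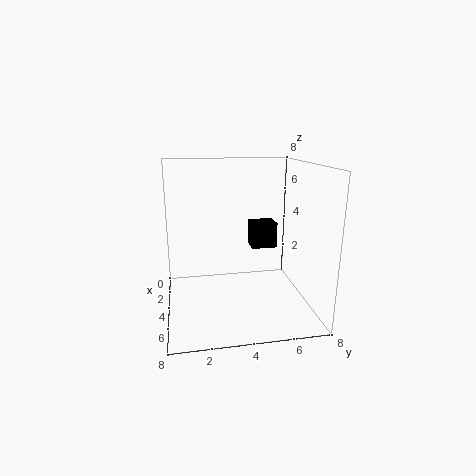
pos_x = 2; pos_y = 5; pos_z = 3; width = 1.25; height = 1.5; color = 'black'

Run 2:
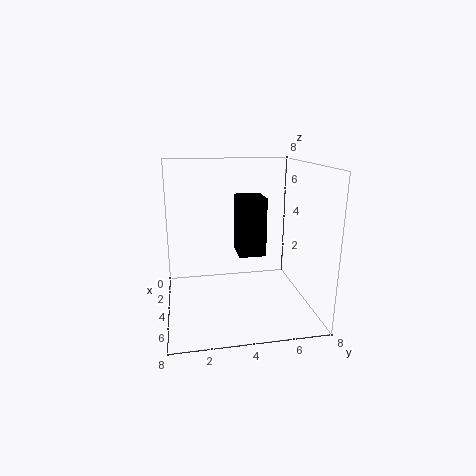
pos_x = 2.75; pos_y = 4; pos_z = 3; width = 1.75; height = 3.25; color = 'black'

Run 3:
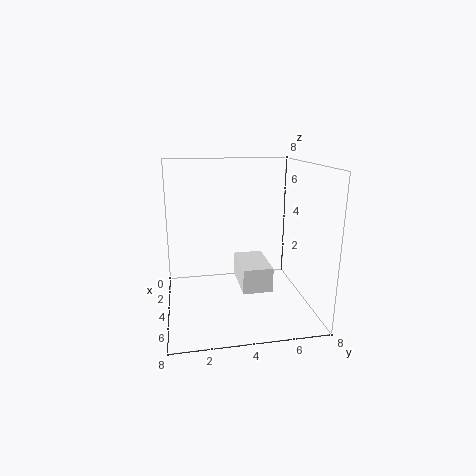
pos_x = 4.25; pos_y = 3.75; pos_z = 2; width = 2.5; height = 1.25; color = 'white'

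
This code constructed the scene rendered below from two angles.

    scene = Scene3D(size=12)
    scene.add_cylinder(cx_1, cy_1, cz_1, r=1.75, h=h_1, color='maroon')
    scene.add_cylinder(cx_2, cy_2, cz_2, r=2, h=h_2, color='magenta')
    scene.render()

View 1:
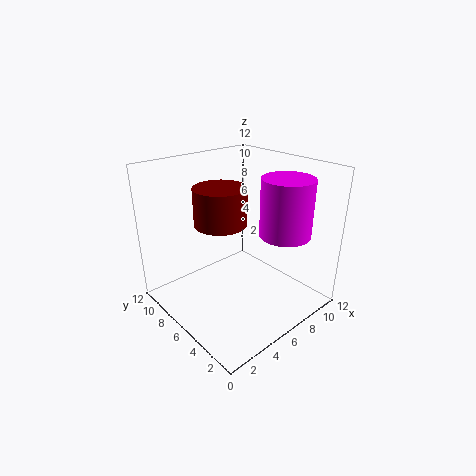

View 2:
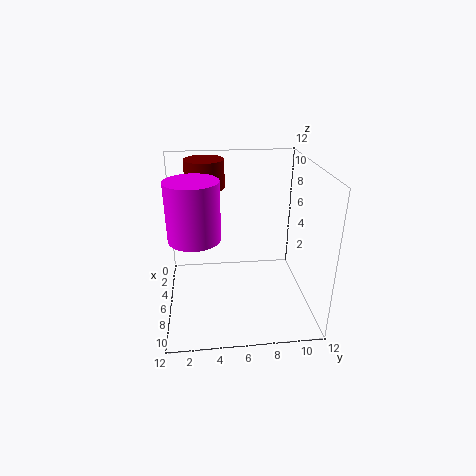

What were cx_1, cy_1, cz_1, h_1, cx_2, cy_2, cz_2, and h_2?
cx_1 = 2.25, cy_1 = 3.5, cz_1 = 9.25, h_1 = 2.5, cx_2 = 7.75, cy_2 = 2.5, cz_2 = 7, h_2 = 4.5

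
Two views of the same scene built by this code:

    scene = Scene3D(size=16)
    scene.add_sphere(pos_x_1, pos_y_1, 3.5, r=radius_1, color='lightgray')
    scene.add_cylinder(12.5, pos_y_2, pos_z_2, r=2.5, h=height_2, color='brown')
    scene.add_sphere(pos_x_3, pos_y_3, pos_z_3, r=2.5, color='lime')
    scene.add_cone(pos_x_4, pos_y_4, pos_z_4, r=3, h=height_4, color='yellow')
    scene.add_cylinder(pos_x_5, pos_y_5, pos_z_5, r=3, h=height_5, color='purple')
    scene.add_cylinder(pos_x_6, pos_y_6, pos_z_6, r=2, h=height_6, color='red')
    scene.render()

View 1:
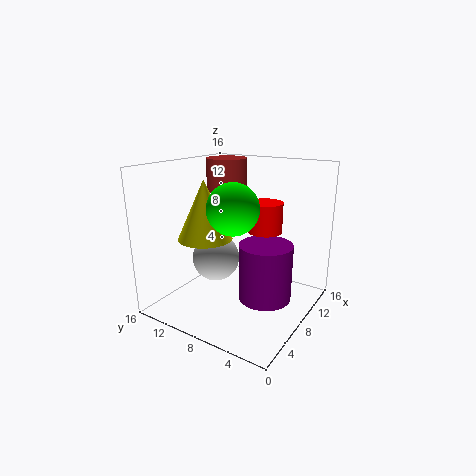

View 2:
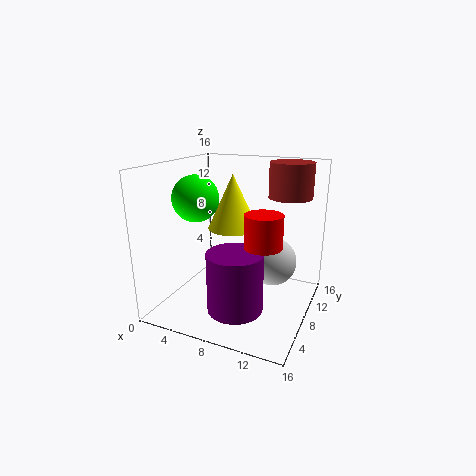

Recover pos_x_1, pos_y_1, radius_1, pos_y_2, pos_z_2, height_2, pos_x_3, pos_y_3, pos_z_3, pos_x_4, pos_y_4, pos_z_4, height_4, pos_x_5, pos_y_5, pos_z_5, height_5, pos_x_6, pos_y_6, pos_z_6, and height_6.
pos_x_1 = 10.5; pos_y_1 = 13; radius_1 = 3; pos_y_2 = 12.5; pos_z_2 = 12; height_2 = 4; pos_x_3 = 4; pos_y_3 = 6; pos_z_3 = 12.5; pos_x_4 = 6; pos_y_4 = 11; pos_z_4 = 8; height_4 = 6.5; pos_x_5 = 9; pos_y_5 = 5; pos_z_5 = 1; height_5 = 6.5; pos_x_6 = 11.5; pos_y_6 = 6.5; pos_z_6 = 8; height_6 = 3.5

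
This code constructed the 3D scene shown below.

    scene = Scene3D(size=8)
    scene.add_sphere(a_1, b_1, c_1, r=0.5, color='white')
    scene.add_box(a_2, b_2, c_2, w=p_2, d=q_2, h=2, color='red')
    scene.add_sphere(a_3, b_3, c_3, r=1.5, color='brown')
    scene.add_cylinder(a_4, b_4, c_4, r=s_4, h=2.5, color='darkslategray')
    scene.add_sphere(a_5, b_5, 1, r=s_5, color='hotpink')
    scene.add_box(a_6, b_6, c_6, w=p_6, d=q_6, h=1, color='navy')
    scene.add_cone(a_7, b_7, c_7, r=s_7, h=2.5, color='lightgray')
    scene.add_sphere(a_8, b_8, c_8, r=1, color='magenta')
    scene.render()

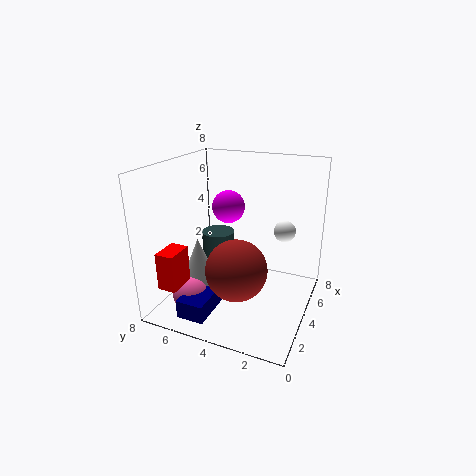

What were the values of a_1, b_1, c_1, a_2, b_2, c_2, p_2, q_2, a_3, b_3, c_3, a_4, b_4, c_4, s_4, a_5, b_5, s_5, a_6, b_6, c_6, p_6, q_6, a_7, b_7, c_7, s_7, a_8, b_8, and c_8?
a_1 = 2.5
b_1 = 1
c_1 = 5.5
a_2 = 0.5
b_2 = 6
c_2 = 2
p_2 = 1.5
q_2 = 1
a_3 = 1.5
b_3 = 3
c_3 = 3.5
a_4 = 5.5
b_4 = 6
c_4 = 1
s_4 = 1
a_5 = 2
b_5 = 6
s_5 = 1
a_6 = 0.5
b_6 = 4.5
c_6 = 0.5
p_6 = 2.5
q_6 = 1.5
a_7 = 3
b_7 = 6
c_7 = 1.5
s_7 = 1
a_8 = 6
b_8 = 5.5
c_8 = 5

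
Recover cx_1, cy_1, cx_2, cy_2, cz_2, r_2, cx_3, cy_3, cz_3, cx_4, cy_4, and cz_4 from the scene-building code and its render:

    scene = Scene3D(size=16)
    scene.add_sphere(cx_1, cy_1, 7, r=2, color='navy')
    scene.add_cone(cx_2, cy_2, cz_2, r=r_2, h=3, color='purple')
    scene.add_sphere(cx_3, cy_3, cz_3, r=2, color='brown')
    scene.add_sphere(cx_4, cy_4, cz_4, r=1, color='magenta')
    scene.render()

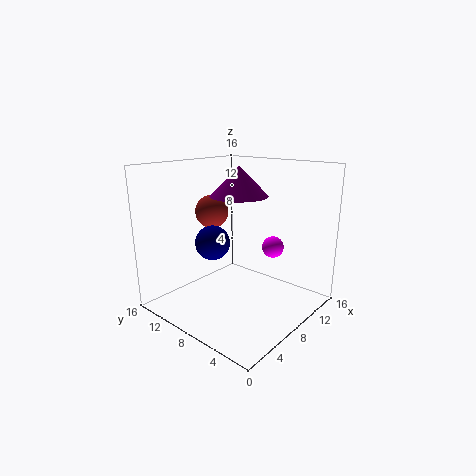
cx_1 = 7; cy_1 = 11; cx_2 = 7; cy_2 = 7; cz_2 = 13; r_2 = 3; cx_3 = 9; cy_3 = 13; cz_3 = 10; cx_4 = 6; cy_4 = 2; cz_4 = 9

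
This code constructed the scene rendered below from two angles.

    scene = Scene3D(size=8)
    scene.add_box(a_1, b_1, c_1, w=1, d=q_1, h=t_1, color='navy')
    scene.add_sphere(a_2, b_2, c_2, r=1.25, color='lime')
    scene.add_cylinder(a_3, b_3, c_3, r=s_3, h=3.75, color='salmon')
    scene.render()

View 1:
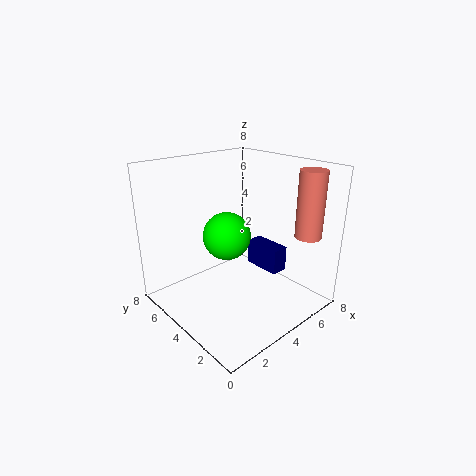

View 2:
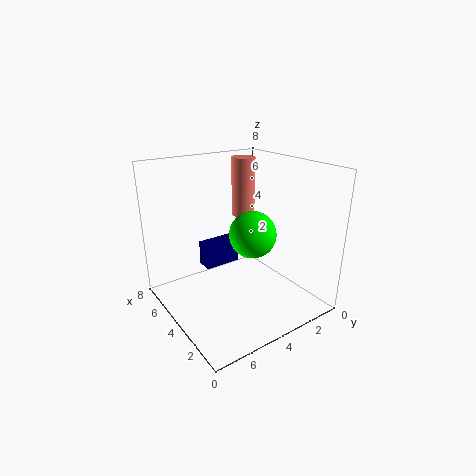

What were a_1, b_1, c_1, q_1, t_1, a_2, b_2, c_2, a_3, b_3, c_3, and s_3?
a_1 = 5.75; b_1 = 2.75; c_1 = 1.5; q_1 = 2.25; t_1 = 1.5; a_2 = 3; b_2 = 3.75; c_2 = 4.5; a_3 = 7; b_3 = 1.5; c_3 = 4; s_3 = 0.75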